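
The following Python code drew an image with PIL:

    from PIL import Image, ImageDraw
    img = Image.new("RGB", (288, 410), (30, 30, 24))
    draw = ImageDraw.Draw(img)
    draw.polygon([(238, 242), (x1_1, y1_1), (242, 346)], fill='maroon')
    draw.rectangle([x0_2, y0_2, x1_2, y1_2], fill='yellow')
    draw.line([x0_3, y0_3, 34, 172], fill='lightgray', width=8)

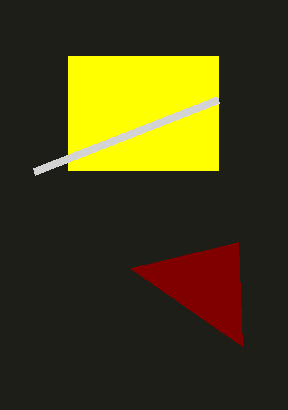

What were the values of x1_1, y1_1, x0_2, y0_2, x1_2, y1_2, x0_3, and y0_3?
x1_1 = 130
y1_1 = 268
x0_2 = 68
y0_2 = 56
x1_2 = 218
y1_2 = 170
x0_3 = 218
y0_3 = 100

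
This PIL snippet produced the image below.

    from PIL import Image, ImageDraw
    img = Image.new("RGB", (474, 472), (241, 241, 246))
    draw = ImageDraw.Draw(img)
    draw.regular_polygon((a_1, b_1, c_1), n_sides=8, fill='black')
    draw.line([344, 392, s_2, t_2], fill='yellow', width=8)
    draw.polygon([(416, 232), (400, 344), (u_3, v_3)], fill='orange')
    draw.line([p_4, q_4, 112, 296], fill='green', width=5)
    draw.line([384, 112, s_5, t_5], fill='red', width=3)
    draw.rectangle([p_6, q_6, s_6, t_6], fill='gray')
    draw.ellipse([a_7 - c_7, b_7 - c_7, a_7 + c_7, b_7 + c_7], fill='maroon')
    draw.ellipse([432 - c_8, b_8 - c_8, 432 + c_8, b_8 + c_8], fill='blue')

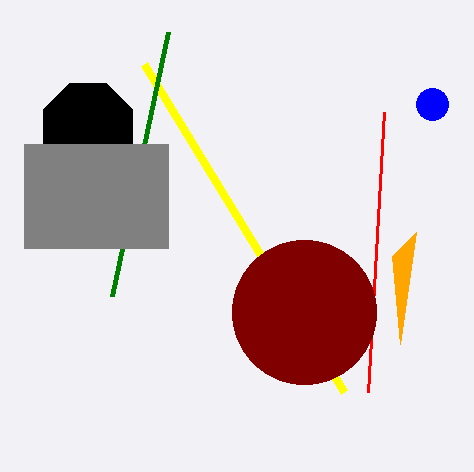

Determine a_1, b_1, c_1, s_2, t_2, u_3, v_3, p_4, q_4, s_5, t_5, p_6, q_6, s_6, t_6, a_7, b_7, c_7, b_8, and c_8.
a_1 = 88; b_1 = 128; c_1 = 48; s_2 = 144; t_2 = 64; u_3 = 392; v_3 = 256; p_4 = 168; q_4 = 32; s_5 = 368; t_5 = 392; p_6 = 24; q_6 = 144; s_6 = 168; t_6 = 248; a_7 = 304; b_7 = 312; c_7 = 72; b_8 = 104; c_8 = 16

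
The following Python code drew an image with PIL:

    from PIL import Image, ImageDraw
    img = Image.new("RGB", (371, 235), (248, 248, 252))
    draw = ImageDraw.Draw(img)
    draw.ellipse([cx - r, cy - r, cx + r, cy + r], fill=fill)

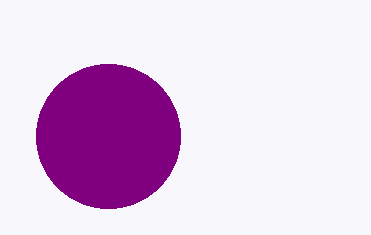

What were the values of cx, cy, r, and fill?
cx = 108, cy = 136, r = 72, fill = 'purple'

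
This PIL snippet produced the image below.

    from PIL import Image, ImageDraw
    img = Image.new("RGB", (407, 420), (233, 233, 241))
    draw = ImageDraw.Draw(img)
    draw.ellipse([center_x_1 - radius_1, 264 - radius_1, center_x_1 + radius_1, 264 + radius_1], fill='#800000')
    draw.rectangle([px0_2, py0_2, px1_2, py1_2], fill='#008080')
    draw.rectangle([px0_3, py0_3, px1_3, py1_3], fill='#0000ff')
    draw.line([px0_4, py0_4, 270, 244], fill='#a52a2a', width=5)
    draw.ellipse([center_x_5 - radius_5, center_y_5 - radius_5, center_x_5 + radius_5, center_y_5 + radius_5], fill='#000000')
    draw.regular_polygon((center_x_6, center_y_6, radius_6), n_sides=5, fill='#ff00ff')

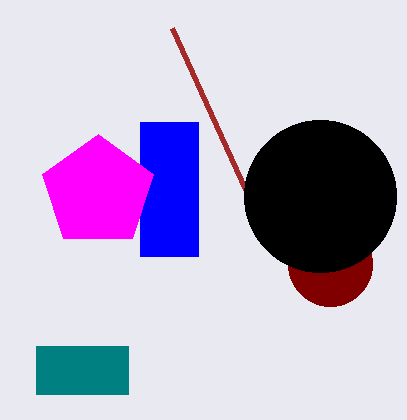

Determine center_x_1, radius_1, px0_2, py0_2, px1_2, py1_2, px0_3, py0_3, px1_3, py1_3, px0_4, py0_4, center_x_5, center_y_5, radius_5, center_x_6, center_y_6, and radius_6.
center_x_1 = 330, radius_1 = 42, px0_2 = 36, py0_2 = 346, px1_2 = 128, py1_2 = 394, px0_3 = 140, py0_3 = 122, px1_3 = 198, py1_3 = 256, px0_4 = 172, py0_4 = 28, center_x_5 = 320, center_y_5 = 196, radius_5 = 76, center_x_6 = 98, center_y_6 = 192, radius_6 = 58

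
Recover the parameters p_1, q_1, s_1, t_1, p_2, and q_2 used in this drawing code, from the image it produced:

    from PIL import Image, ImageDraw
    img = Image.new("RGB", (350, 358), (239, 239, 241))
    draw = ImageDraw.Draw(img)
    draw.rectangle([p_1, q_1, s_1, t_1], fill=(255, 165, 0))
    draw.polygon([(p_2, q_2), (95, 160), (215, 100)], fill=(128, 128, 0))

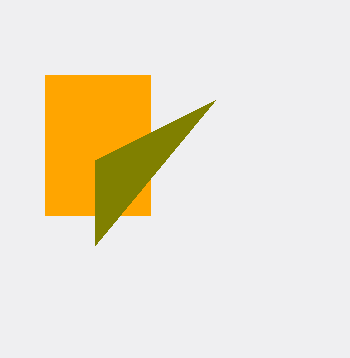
p_1 = 45
q_1 = 75
s_1 = 150
t_1 = 215
p_2 = 95
q_2 = 245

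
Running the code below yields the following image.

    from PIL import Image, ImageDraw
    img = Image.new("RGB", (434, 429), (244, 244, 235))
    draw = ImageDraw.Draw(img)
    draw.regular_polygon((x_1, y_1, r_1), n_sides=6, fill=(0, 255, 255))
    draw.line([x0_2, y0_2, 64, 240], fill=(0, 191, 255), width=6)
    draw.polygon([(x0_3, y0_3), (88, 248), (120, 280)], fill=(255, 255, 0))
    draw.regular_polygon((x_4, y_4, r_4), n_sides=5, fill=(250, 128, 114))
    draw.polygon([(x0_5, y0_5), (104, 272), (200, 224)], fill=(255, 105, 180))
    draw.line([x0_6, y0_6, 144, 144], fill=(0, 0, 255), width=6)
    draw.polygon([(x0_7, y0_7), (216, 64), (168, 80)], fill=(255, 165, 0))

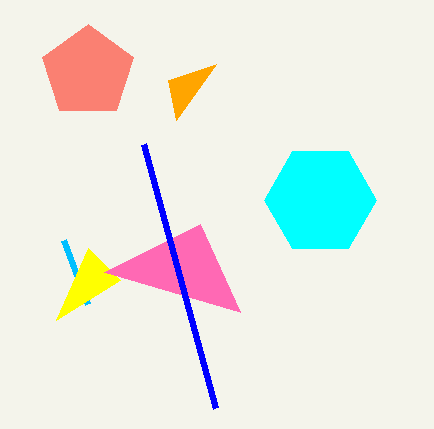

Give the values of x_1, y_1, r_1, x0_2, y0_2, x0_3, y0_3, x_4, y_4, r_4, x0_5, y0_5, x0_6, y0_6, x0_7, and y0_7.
x_1 = 320, y_1 = 200, r_1 = 56, x0_2 = 88, y0_2 = 304, x0_3 = 56, y0_3 = 320, x_4 = 88, y_4 = 72, r_4 = 48, x0_5 = 240, y0_5 = 312, x0_6 = 216, y0_6 = 408, x0_7 = 176, y0_7 = 120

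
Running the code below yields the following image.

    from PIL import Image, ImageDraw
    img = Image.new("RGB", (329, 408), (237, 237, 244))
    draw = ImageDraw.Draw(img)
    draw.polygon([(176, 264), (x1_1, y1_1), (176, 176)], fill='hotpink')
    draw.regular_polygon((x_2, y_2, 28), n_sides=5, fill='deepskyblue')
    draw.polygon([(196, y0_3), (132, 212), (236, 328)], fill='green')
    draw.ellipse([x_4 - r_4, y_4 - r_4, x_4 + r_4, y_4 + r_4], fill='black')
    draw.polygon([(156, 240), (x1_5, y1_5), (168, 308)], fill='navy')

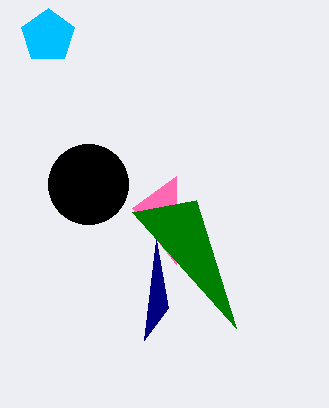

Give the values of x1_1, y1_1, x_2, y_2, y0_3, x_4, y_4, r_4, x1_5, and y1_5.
x1_1 = 132
y1_1 = 208
x_2 = 48
y_2 = 36
y0_3 = 200
x_4 = 88
y_4 = 184
r_4 = 40
x1_5 = 144
y1_5 = 340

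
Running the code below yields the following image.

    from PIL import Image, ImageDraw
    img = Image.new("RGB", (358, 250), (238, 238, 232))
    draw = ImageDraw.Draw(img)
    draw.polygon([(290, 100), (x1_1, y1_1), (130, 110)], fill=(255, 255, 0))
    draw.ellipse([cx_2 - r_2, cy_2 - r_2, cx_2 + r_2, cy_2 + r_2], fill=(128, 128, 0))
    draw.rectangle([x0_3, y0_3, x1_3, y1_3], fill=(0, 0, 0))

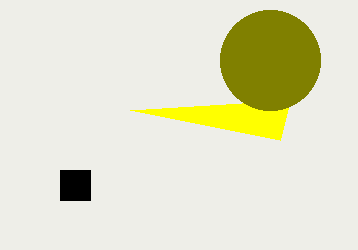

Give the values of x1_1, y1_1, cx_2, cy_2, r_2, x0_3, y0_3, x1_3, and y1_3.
x1_1 = 280; y1_1 = 140; cx_2 = 270; cy_2 = 60; r_2 = 50; x0_3 = 60; y0_3 = 170; x1_3 = 90; y1_3 = 200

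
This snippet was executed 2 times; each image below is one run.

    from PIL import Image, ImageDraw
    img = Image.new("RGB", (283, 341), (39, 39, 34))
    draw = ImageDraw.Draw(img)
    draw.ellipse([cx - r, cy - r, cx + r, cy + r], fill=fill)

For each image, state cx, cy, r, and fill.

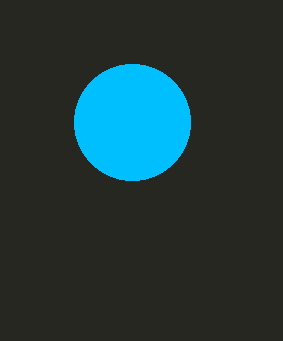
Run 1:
cx = 132; cy = 122; r = 58; fill = 'deepskyblue'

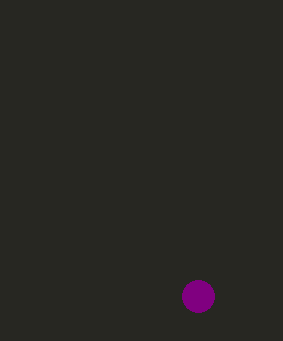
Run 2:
cx = 198, cy = 296, r = 16, fill = 'purple'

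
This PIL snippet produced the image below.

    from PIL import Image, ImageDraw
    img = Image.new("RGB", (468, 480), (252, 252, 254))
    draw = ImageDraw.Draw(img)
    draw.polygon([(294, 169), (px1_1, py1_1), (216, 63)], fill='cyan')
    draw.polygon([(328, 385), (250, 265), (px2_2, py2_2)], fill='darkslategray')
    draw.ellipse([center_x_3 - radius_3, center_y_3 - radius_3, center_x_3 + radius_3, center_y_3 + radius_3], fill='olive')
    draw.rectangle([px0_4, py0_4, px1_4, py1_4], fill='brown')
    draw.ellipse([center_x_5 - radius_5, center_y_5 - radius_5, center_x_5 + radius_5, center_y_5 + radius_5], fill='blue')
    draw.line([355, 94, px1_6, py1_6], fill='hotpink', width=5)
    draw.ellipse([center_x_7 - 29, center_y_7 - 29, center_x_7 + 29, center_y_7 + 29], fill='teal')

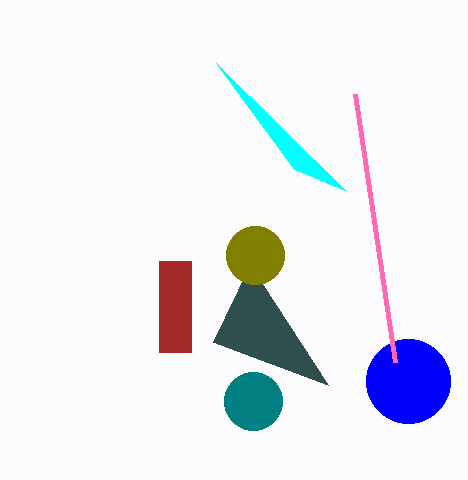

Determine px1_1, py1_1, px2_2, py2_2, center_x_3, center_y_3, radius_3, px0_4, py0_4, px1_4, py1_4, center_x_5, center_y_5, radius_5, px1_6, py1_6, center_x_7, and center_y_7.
px1_1 = 346
py1_1 = 191
px2_2 = 213
py2_2 = 342
center_x_3 = 255
center_y_3 = 255
radius_3 = 29
px0_4 = 159
py0_4 = 261
px1_4 = 191
py1_4 = 352
center_x_5 = 408
center_y_5 = 381
radius_5 = 42
px1_6 = 395
py1_6 = 362
center_x_7 = 253
center_y_7 = 401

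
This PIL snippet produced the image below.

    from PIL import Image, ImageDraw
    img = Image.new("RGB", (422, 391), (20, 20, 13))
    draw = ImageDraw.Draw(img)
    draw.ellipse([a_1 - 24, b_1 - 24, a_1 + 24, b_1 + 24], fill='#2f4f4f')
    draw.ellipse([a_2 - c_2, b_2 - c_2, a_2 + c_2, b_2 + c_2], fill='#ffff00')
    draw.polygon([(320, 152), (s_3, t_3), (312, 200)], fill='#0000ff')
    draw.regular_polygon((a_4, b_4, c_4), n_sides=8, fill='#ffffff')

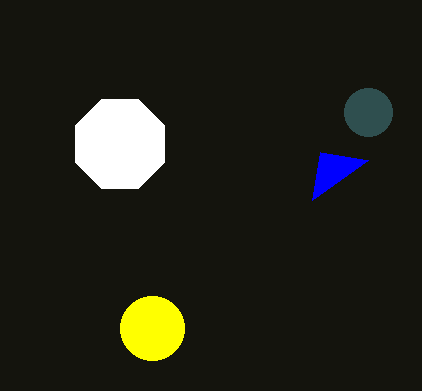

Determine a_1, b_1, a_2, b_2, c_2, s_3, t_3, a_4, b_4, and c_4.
a_1 = 368; b_1 = 112; a_2 = 152; b_2 = 328; c_2 = 32; s_3 = 368; t_3 = 160; a_4 = 120; b_4 = 144; c_4 = 48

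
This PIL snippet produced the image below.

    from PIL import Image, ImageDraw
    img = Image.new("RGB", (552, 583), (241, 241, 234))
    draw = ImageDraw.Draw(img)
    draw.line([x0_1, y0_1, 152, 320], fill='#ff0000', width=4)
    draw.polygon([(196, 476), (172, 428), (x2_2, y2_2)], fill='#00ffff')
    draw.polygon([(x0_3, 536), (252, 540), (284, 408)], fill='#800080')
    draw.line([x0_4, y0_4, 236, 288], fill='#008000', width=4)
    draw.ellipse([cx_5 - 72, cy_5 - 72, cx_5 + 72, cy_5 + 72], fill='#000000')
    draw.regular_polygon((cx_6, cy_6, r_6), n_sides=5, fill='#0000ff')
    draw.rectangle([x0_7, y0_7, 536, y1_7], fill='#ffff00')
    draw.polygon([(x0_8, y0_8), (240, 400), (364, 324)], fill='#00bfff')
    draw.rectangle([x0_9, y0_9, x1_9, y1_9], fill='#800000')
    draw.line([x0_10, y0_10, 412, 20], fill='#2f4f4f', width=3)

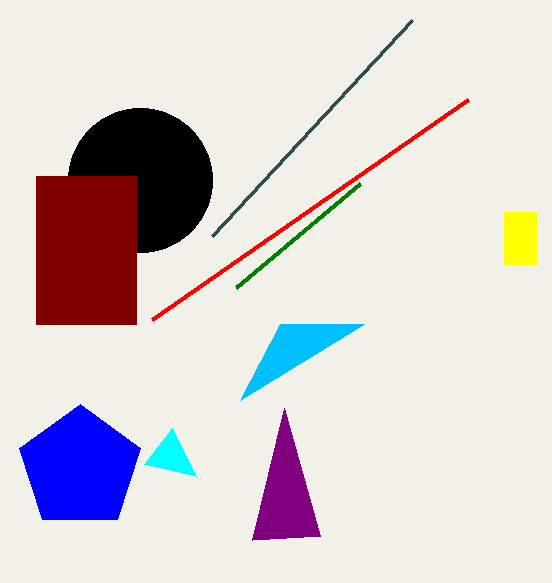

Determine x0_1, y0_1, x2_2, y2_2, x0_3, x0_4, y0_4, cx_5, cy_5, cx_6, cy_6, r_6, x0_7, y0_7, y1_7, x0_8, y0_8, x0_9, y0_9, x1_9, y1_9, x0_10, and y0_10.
x0_1 = 468
y0_1 = 100
x2_2 = 144
y2_2 = 464
x0_3 = 320
x0_4 = 360
y0_4 = 184
cx_5 = 140
cy_5 = 180
cx_6 = 80
cy_6 = 468
r_6 = 64
x0_7 = 504
y0_7 = 212
y1_7 = 264
x0_8 = 280
y0_8 = 324
x0_9 = 36
y0_9 = 176
x1_9 = 136
y1_9 = 324
x0_10 = 212
y0_10 = 236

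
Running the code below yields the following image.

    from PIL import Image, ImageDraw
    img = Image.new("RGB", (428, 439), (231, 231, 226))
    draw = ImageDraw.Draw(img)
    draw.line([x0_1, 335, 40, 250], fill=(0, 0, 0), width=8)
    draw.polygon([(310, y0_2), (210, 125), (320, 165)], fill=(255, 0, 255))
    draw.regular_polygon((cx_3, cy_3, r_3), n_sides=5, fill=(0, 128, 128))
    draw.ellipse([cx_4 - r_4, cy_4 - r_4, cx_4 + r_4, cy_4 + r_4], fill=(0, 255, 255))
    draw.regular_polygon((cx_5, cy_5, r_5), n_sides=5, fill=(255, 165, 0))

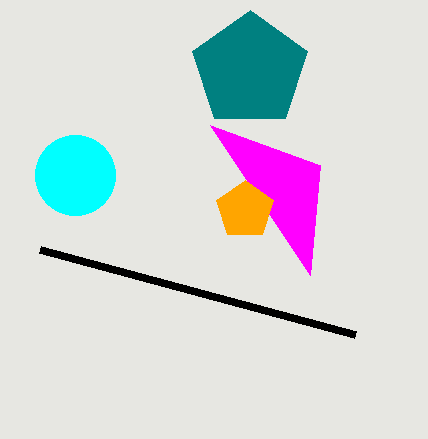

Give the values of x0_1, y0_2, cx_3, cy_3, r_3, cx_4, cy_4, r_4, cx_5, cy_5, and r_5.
x0_1 = 355, y0_2 = 275, cx_3 = 250, cy_3 = 70, r_3 = 60, cx_4 = 75, cy_4 = 175, r_4 = 40, cx_5 = 245, cy_5 = 210, r_5 = 30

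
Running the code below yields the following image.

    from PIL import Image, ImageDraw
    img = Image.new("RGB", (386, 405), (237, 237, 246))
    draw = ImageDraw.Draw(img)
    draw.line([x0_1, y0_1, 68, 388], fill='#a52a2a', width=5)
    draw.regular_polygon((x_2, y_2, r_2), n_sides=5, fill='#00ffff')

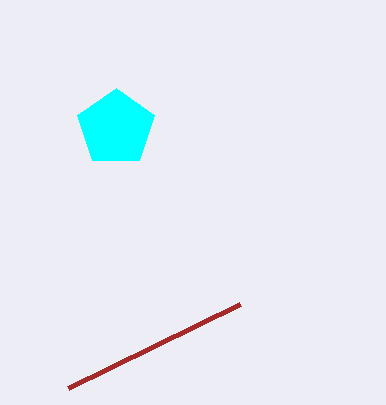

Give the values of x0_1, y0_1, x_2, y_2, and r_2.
x0_1 = 240; y0_1 = 304; x_2 = 116; y_2 = 128; r_2 = 40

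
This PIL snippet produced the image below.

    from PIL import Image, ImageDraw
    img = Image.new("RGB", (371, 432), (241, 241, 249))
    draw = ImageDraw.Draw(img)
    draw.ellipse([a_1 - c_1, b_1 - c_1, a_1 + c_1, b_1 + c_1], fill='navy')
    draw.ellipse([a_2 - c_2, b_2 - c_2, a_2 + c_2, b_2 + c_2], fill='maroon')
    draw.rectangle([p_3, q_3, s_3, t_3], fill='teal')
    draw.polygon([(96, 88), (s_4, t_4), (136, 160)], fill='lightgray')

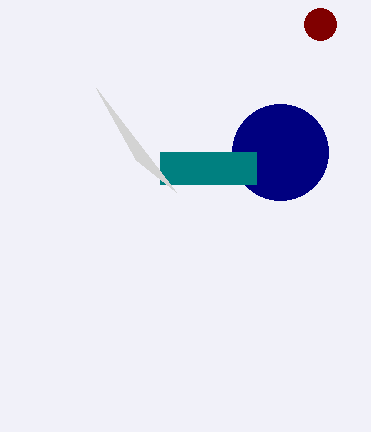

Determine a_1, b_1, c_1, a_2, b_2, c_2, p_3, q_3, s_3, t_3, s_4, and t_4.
a_1 = 280
b_1 = 152
c_1 = 48
a_2 = 320
b_2 = 24
c_2 = 16
p_3 = 160
q_3 = 152
s_3 = 256
t_3 = 184
s_4 = 176
t_4 = 192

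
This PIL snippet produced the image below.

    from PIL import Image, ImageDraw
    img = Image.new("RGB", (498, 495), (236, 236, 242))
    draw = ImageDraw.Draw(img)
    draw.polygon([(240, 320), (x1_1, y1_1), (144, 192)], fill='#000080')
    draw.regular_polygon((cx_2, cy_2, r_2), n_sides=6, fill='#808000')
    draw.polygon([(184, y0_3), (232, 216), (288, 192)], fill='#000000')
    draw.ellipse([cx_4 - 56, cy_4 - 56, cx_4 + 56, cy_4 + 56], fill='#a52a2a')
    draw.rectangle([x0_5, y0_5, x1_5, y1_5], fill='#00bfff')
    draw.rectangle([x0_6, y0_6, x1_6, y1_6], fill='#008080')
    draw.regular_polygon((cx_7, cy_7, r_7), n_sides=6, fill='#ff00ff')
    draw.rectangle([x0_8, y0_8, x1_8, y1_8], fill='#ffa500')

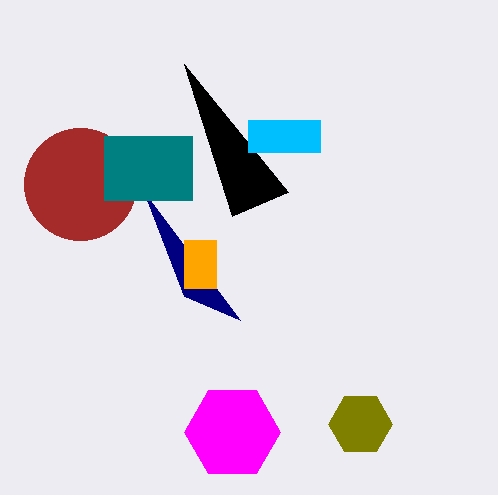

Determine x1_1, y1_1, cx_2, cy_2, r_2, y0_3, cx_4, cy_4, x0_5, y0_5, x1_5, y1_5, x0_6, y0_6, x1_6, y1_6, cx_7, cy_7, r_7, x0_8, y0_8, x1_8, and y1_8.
x1_1 = 184
y1_1 = 296
cx_2 = 360
cy_2 = 424
r_2 = 32
y0_3 = 64
cx_4 = 80
cy_4 = 184
x0_5 = 248
y0_5 = 120
x1_5 = 320
y1_5 = 152
x0_6 = 104
y0_6 = 136
x1_6 = 192
y1_6 = 200
cx_7 = 232
cy_7 = 432
r_7 = 48
x0_8 = 184
y0_8 = 240
x1_8 = 216
y1_8 = 288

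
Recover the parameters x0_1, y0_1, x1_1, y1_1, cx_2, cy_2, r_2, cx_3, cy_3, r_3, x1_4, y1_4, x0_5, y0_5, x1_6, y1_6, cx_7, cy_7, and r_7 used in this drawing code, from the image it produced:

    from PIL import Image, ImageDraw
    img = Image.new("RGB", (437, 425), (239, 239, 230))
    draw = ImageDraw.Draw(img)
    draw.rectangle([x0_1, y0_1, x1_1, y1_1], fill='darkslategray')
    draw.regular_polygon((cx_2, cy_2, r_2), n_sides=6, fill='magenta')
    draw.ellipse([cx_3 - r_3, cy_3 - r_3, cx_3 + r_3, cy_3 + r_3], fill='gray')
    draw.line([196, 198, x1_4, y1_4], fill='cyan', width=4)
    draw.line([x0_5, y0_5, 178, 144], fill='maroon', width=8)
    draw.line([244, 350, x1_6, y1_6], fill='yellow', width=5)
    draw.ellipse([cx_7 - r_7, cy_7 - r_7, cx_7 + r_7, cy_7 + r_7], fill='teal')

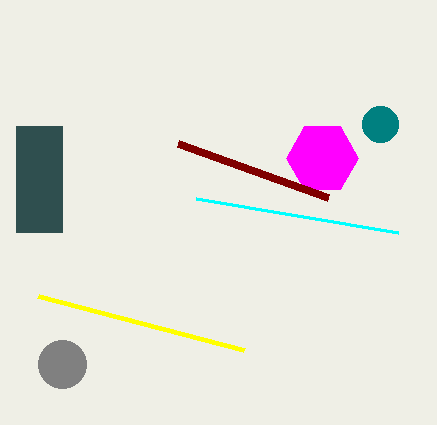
x0_1 = 16
y0_1 = 126
x1_1 = 62
y1_1 = 232
cx_2 = 322
cy_2 = 158
r_2 = 36
cx_3 = 62
cy_3 = 364
r_3 = 24
x1_4 = 398
y1_4 = 232
x0_5 = 328
y0_5 = 198
x1_6 = 38
y1_6 = 296
cx_7 = 380
cy_7 = 124
r_7 = 18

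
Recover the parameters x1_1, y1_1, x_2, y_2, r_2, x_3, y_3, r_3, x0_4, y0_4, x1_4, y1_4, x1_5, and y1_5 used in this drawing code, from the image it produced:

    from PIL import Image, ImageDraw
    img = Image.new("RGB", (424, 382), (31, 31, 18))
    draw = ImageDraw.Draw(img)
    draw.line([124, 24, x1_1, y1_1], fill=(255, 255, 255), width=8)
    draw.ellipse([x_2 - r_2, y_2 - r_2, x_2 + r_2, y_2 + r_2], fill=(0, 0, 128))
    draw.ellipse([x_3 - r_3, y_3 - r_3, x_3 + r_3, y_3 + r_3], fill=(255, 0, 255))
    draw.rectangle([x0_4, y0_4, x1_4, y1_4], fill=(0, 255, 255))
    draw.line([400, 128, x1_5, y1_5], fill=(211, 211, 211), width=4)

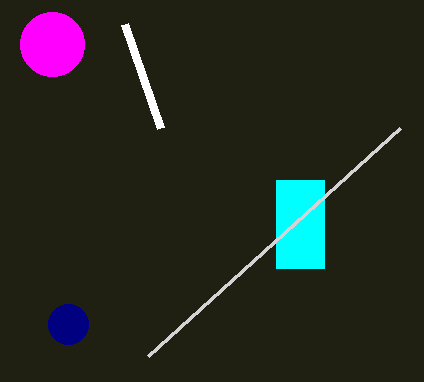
x1_1 = 160
y1_1 = 128
x_2 = 68
y_2 = 324
r_2 = 20
x_3 = 52
y_3 = 44
r_3 = 32
x0_4 = 276
y0_4 = 180
x1_4 = 324
y1_4 = 268
x1_5 = 148
y1_5 = 356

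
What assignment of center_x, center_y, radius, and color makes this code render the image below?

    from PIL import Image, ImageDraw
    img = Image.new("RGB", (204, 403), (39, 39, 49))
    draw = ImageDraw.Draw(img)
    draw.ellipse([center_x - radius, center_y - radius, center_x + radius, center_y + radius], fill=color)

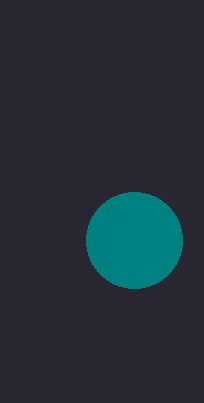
center_x = 134, center_y = 240, radius = 48, color = 'teal'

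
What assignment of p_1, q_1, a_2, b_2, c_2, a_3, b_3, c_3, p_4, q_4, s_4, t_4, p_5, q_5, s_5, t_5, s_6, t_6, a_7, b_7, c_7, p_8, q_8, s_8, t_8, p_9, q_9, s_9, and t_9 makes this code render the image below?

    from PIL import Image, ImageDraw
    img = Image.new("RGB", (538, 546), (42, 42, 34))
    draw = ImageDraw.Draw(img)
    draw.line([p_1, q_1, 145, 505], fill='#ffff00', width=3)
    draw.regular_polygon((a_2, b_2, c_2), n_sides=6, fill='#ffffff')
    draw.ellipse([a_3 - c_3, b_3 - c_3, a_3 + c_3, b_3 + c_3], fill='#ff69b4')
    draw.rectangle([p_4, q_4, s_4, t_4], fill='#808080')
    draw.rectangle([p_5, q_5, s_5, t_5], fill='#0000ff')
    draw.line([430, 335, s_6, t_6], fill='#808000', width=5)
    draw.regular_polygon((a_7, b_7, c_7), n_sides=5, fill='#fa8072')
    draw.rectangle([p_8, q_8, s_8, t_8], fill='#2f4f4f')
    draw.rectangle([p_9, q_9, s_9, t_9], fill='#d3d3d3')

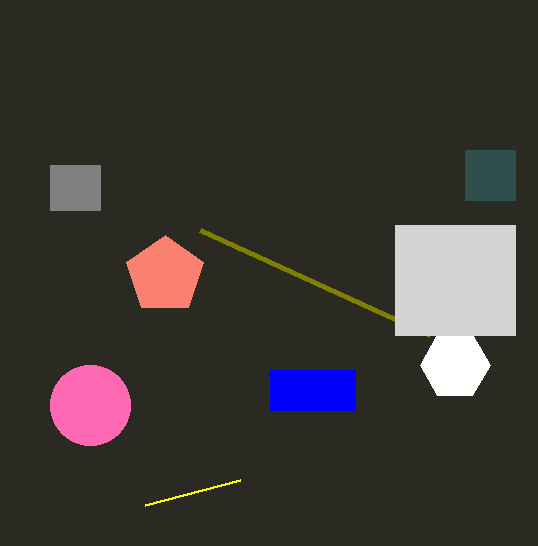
p_1 = 240
q_1 = 480
a_2 = 455
b_2 = 365
c_2 = 35
a_3 = 90
b_3 = 405
c_3 = 40
p_4 = 50
q_4 = 165
s_4 = 100
t_4 = 210
p_5 = 270
q_5 = 370
s_5 = 355
t_5 = 410
s_6 = 200
t_6 = 230
a_7 = 165
b_7 = 275
c_7 = 40
p_8 = 465
q_8 = 150
s_8 = 515
t_8 = 200
p_9 = 395
q_9 = 225
s_9 = 515
t_9 = 335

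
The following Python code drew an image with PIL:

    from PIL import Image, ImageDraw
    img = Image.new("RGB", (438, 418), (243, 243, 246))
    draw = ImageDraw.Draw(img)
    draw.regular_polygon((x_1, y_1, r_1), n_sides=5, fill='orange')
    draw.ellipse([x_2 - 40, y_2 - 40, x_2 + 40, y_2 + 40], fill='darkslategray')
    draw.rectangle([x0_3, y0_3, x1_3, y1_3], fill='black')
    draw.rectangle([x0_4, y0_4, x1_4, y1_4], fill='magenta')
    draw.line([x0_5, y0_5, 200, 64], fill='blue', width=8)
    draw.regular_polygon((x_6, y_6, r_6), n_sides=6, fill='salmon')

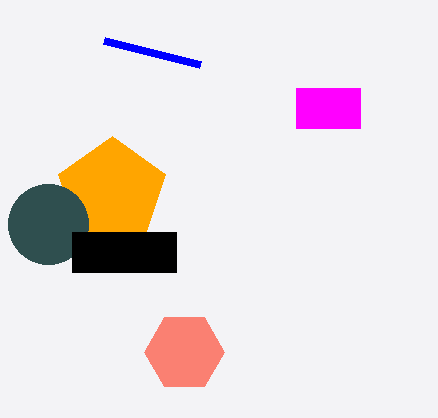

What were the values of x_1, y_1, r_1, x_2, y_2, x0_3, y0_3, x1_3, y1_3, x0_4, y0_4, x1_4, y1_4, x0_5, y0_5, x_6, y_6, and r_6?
x_1 = 112
y_1 = 192
r_1 = 56
x_2 = 48
y_2 = 224
x0_3 = 72
y0_3 = 232
x1_3 = 176
y1_3 = 272
x0_4 = 296
y0_4 = 88
x1_4 = 360
y1_4 = 128
x0_5 = 104
y0_5 = 40
x_6 = 184
y_6 = 352
r_6 = 40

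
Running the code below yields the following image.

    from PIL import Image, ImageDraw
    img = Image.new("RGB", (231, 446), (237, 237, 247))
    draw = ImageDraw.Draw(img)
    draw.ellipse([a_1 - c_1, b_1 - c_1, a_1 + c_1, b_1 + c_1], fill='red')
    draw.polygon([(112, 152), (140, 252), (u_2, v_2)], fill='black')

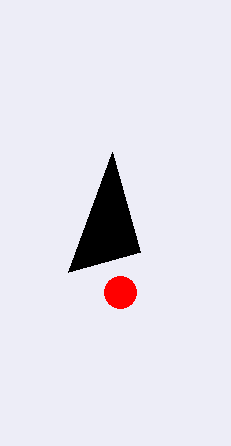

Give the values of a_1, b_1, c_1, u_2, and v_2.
a_1 = 120, b_1 = 292, c_1 = 16, u_2 = 68, v_2 = 272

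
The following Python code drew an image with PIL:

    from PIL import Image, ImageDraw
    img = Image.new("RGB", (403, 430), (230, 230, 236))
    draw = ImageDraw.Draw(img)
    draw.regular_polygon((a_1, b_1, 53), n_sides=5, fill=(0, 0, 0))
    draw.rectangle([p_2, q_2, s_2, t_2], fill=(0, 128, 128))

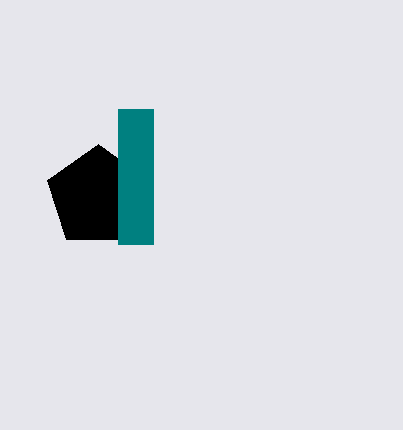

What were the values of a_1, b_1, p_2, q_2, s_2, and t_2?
a_1 = 98
b_1 = 197
p_2 = 118
q_2 = 109
s_2 = 153
t_2 = 244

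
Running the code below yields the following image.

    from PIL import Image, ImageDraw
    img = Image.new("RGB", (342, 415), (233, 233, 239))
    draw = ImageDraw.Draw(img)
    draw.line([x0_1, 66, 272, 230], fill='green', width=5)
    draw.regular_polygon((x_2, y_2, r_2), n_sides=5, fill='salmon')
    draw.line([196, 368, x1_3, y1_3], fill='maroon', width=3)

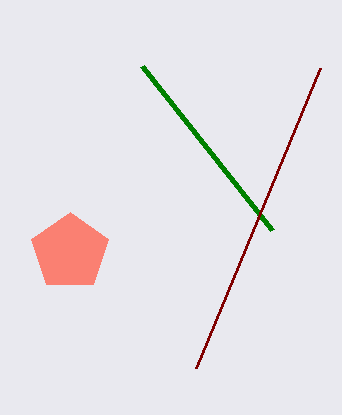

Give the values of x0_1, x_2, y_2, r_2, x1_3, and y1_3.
x0_1 = 142
x_2 = 70
y_2 = 252
r_2 = 40
x1_3 = 320
y1_3 = 68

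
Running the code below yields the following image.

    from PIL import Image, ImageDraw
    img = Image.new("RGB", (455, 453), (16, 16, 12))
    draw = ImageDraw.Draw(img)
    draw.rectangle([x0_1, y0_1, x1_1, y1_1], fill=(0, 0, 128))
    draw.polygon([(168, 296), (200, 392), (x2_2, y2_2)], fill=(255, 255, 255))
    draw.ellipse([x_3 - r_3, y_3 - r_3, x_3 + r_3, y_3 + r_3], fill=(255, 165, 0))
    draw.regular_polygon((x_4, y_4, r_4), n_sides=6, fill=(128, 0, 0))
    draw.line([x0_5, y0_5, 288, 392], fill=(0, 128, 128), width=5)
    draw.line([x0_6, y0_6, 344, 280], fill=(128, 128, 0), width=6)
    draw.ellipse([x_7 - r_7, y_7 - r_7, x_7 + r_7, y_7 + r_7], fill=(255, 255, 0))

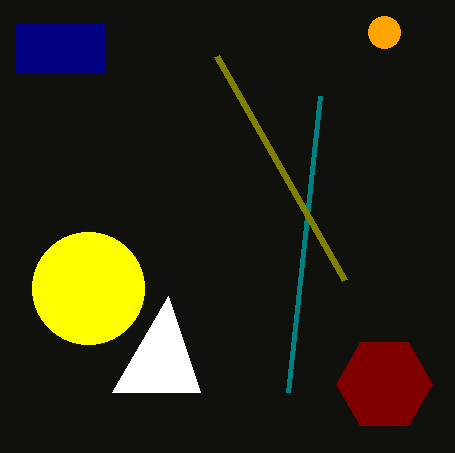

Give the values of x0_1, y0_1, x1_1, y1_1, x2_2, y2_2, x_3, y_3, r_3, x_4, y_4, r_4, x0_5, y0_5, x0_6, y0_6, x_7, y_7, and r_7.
x0_1 = 16; y0_1 = 24; x1_1 = 104; y1_1 = 72; x2_2 = 112; y2_2 = 392; x_3 = 384; y_3 = 32; r_3 = 16; x_4 = 384; y_4 = 384; r_4 = 48; x0_5 = 320; y0_5 = 96; x0_6 = 216; y0_6 = 56; x_7 = 88; y_7 = 288; r_7 = 56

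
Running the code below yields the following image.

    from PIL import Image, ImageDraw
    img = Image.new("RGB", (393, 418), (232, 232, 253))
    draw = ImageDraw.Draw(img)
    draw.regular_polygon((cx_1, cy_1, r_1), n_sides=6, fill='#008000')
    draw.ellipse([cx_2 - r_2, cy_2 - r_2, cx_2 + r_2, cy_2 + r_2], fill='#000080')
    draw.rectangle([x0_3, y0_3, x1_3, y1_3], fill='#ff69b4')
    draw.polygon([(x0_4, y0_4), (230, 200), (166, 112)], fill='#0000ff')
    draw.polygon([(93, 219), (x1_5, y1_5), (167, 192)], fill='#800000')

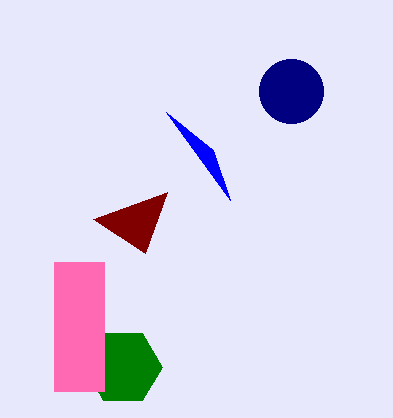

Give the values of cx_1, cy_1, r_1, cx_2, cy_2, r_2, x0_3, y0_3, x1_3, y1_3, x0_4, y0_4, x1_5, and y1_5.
cx_1 = 123; cy_1 = 367; r_1 = 39; cx_2 = 291; cy_2 = 91; r_2 = 32; x0_3 = 54; y0_3 = 262; x1_3 = 104; y1_3 = 391; x0_4 = 213; y0_4 = 150; x1_5 = 145; y1_5 = 253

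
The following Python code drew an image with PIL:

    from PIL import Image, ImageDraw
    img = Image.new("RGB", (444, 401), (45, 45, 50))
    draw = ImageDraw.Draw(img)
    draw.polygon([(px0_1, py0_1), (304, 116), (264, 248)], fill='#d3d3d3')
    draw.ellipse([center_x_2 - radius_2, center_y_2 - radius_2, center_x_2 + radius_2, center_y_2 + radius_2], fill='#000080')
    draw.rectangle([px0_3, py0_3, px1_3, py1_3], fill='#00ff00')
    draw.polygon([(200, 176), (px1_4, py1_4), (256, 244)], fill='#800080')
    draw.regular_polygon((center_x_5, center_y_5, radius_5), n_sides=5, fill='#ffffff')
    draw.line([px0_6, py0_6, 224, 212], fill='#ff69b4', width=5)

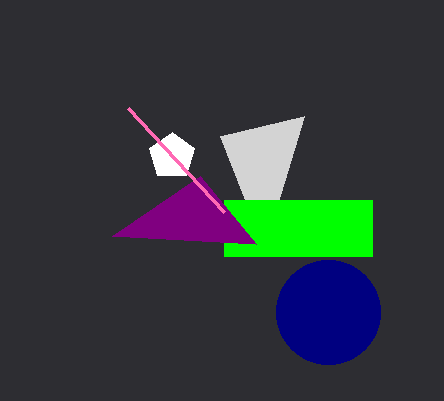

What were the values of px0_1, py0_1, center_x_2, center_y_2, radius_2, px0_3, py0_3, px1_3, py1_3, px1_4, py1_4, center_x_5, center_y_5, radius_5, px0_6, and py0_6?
px0_1 = 220
py0_1 = 136
center_x_2 = 328
center_y_2 = 312
radius_2 = 52
px0_3 = 224
py0_3 = 200
px1_3 = 372
py1_3 = 256
px1_4 = 112
py1_4 = 236
center_x_5 = 172
center_y_5 = 156
radius_5 = 24
px0_6 = 128
py0_6 = 108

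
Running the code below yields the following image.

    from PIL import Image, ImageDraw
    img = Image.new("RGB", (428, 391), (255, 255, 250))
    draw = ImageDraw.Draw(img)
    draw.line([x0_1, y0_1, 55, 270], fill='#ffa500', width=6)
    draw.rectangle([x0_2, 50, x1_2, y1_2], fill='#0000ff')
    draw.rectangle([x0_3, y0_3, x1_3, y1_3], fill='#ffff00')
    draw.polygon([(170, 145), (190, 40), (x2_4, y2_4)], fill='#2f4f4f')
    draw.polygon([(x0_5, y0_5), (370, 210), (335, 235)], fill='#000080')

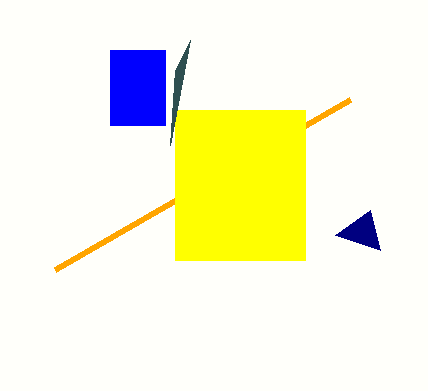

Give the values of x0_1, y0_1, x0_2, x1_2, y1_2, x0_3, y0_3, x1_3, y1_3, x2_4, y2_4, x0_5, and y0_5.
x0_1 = 350; y0_1 = 100; x0_2 = 110; x1_2 = 165; y1_2 = 125; x0_3 = 175; y0_3 = 110; x1_3 = 305; y1_3 = 260; x2_4 = 175; y2_4 = 70; x0_5 = 380; y0_5 = 250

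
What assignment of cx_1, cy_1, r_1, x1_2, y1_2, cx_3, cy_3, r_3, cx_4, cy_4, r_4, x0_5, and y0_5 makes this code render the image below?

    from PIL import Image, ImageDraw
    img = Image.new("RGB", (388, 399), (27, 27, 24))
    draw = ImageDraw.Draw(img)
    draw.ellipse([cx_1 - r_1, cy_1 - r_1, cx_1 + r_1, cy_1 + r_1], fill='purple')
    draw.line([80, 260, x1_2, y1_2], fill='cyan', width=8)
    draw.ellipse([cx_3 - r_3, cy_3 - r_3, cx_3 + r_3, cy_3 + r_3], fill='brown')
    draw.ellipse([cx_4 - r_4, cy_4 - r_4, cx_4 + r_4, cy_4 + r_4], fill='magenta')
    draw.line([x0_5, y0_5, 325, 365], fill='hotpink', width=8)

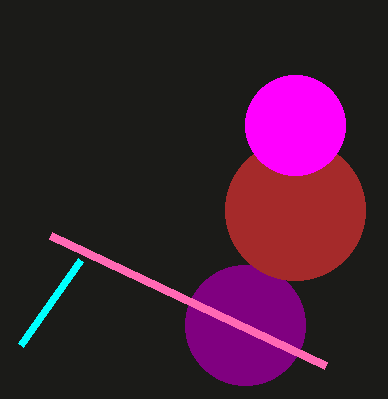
cx_1 = 245, cy_1 = 325, r_1 = 60, x1_2 = 20, y1_2 = 345, cx_3 = 295, cy_3 = 210, r_3 = 70, cx_4 = 295, cy_4 = 125, r_4 = 50, x0_5 = 50, y0_5 = 235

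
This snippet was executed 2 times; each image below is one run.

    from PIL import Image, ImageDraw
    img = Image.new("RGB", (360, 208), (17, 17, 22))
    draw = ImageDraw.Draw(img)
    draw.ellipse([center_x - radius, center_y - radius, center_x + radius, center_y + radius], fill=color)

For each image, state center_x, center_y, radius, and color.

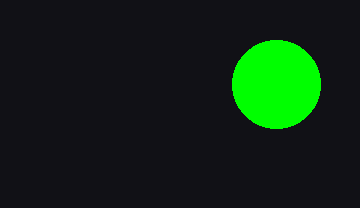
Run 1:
center_x = 276; center_y = 84; radius = 44; color = 'lime'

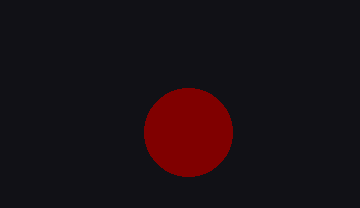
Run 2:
center_x = 188, center_y = 132, radius = 44, color = 'maroon'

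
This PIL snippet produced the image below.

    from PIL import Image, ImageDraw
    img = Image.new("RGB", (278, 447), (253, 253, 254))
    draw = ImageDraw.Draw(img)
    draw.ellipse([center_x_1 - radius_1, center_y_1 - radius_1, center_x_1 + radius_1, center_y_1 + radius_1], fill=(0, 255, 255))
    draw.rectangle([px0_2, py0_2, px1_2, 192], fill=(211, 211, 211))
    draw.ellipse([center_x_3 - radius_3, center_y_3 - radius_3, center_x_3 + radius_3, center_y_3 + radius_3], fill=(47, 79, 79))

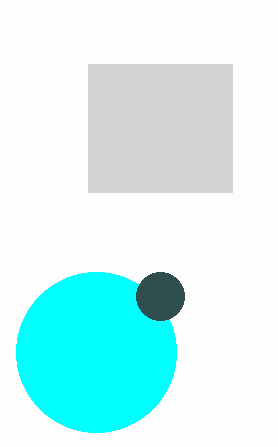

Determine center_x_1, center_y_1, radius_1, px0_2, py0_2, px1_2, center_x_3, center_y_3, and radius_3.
center_x_1 = 96; center_y_1 = 352; radius_1 = 80; px0_2 = 88; py0_2 = 64; px1_2 = 232; center_x_3 = 160; center_y_3 = 296; radius_3 = 24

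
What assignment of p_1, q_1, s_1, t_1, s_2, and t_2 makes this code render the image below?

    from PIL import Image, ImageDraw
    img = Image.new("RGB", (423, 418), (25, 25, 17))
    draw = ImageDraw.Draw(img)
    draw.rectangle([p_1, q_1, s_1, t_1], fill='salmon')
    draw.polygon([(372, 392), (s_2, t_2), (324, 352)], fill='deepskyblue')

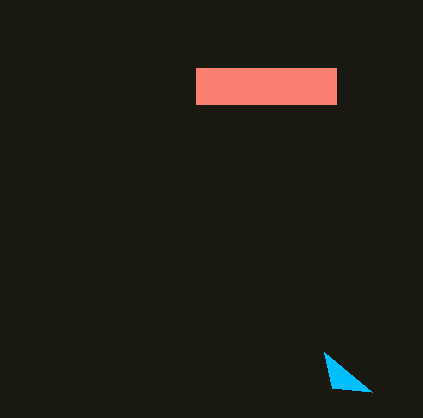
p_1 = 196; q_1 = 68; s_1 = 336; t_1 = 104; s_2 = 332; t_2 = 388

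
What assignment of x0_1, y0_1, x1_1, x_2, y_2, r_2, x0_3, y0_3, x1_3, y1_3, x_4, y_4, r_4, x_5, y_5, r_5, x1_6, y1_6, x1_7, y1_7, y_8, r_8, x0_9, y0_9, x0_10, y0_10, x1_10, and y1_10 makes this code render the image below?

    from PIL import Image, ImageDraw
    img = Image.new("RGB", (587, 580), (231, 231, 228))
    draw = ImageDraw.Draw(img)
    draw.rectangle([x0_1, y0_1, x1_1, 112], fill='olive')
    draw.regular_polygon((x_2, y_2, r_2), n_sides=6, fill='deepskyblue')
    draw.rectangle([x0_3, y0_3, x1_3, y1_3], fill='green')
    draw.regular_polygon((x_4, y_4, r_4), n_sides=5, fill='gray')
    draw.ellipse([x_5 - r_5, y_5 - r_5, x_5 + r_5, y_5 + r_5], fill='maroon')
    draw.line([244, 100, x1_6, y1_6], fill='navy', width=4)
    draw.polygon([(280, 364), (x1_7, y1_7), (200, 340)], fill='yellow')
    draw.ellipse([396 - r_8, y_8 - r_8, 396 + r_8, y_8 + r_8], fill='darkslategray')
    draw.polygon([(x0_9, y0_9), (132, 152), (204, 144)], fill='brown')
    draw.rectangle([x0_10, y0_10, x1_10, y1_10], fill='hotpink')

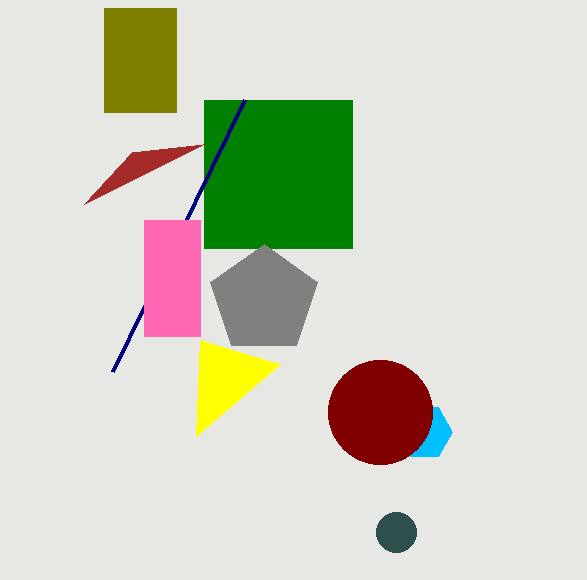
x0_1 = 104
y0_1 = 8
x1_1 = 176
x_2 = 424
y_2 = 432
r_2 = 28
x0_3 = 204
y0_3 = 100
x1_3 = 352
y1_3 = 248
x_4 = 264
y_4 = 300
r_4 = 56
x_5 = 380
y_5 = 412
r_5 = 52
x1_6 = 112
y1_6 = 372
x1_7 = 196
y1_7 = 436
y_8 = 532
r_8 = 20
x0_9 = 84
y0_9 = 204
x0_10 = 144
y0_10 = 220
x1_10 = 200
y1_10 = 336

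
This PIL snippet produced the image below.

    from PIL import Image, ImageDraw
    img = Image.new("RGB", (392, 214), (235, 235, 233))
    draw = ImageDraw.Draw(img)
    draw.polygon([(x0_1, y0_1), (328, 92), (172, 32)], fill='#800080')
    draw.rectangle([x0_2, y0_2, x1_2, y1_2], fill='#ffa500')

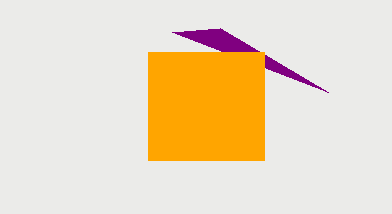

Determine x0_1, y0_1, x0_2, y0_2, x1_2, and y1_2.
x0_1 = 220
y0_1 = 28
x0_2 = 148
y0_2 = 52
x1_2 = 264
y1_2 = 160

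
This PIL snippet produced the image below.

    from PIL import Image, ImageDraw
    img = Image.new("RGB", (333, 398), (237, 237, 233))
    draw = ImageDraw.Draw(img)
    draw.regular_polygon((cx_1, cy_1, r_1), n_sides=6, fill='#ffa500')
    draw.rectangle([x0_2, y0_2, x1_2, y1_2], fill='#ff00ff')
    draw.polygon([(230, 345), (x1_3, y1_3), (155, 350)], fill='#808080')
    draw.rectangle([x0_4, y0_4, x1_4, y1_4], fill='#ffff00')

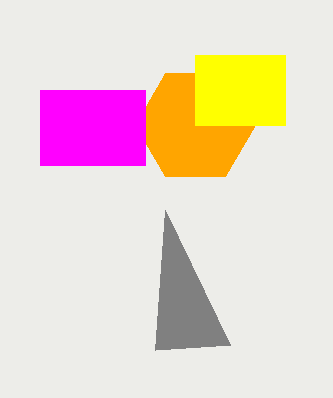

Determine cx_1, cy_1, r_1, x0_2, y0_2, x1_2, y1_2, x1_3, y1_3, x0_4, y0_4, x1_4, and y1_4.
cx_1 = 195
cy_1 = 125
r_1 = 60
x0_2 = 40
y0_2 = 90
x1_2 = 145
y1_2 = 165
x1_3 = 165
y1_3 = 210
x0_4 = 195
y0_4 = 55
x1_4 = 285
y1_4 = 125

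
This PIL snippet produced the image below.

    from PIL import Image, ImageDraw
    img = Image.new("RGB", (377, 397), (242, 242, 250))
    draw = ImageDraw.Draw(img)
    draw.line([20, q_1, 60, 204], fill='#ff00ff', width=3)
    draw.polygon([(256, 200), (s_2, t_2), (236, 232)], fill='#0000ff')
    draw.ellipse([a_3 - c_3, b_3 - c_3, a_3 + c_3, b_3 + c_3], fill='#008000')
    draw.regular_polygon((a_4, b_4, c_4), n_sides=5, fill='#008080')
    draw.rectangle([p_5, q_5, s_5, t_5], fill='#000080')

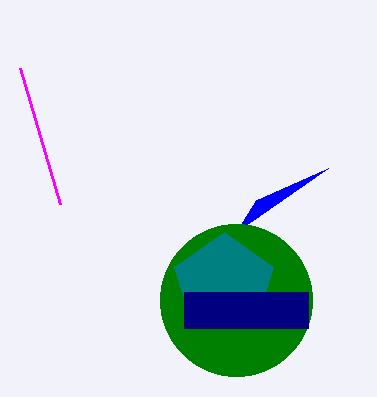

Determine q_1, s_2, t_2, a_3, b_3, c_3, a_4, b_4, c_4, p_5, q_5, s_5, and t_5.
q_1 = 68; s_2 = 328; t_2 = 168; a_3 = 236; b_3 = 300; c_3 = 76; a_4 = 224; b_4 = 284; c_4 = 52; p_5 = 184; q_5 = 292; s_5 = 308; t_5 = 328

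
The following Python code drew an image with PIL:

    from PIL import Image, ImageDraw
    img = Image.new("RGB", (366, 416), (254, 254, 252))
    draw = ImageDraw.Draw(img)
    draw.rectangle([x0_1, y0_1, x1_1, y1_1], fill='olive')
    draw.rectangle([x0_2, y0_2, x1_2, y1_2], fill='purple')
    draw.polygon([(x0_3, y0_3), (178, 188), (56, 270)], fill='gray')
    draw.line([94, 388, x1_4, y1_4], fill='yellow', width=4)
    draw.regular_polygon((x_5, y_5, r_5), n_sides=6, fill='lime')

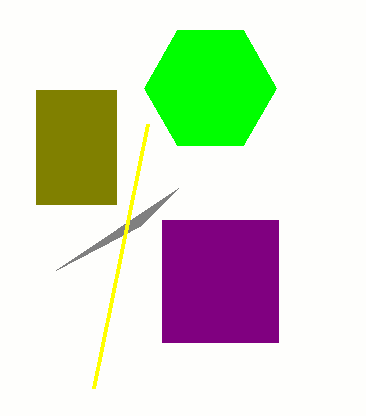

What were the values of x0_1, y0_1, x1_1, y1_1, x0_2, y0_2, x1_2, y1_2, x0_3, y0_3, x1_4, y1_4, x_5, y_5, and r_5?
x0_1 = 36
y0_1 = 90
x1_1 = 116
y1_1 = 204
x0_2 = 162
y0_2 = 220
x1_2 = 278
y1_2 = 342
x0_3 = 140
y0_3 = 226
x1_4 = 148
y1_4 = 124
x_5 = 210
y_5 = 88
r_5 = 66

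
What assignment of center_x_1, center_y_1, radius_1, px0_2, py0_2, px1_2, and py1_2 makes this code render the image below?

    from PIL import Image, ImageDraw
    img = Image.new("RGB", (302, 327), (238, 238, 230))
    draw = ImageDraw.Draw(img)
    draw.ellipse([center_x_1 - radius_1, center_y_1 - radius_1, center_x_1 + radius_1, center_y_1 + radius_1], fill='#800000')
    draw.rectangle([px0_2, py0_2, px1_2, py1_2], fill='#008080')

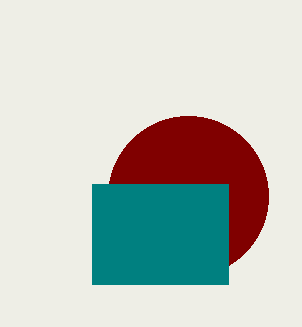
center_x_1 = 188; center_y_1 = 196; radius_1 = 80; px0_2 = 92; py0_2 = 184; px1_2 = 228; py1_2 = 284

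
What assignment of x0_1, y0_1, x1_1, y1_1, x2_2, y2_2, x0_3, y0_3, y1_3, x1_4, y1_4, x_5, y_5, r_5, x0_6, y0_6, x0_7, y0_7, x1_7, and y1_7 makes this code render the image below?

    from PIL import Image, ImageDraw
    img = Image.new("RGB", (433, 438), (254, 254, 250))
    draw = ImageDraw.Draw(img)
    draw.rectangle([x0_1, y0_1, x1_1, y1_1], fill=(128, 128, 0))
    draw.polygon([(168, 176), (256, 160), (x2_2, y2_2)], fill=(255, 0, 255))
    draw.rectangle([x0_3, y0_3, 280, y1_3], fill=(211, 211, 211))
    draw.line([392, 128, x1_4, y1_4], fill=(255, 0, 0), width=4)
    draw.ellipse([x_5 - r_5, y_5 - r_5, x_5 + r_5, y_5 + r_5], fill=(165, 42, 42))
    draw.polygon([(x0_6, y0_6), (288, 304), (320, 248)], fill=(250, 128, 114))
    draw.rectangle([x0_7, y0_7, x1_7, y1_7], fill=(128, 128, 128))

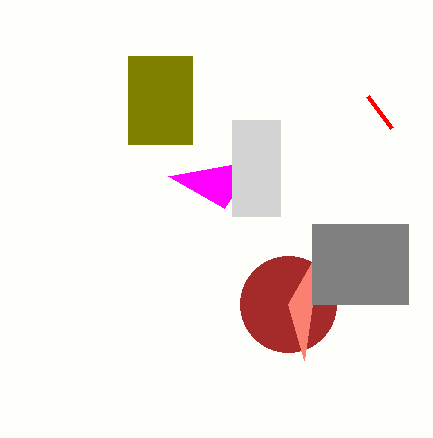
x0_1 = 128; y0_1 = 56; x1_1 = 192; y1_1 = 144; x2_2 = 224; y2_2 = 208; x0_3 = 232; y0_3 = 120; y1_3 = 216; x1_4 = 368; y1_4 = 96; x_5 = 288; y_5 = 304; r_5 = 48; x0_6 = 304; y0_6 = 360; x0_7 = 312; y0_7 = 224; x1_7 = 408; y1_7 = 304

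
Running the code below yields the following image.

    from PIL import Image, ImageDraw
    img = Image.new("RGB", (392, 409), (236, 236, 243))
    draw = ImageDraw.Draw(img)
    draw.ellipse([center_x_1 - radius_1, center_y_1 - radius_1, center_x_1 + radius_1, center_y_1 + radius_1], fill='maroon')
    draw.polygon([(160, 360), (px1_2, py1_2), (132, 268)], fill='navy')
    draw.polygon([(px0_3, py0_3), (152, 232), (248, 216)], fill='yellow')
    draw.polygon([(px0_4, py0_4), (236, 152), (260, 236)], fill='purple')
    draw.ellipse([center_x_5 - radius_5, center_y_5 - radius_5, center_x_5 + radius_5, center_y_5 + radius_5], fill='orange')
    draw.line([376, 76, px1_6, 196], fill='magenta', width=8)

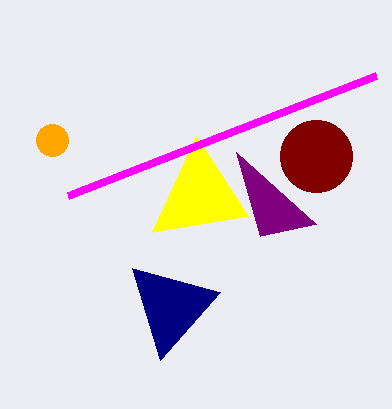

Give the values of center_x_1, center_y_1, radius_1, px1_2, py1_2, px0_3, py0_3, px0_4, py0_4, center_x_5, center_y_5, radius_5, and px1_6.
center_x_1 = 316; center_y_1 = 156; radius_1 = 36; px1_2 = 220; py1_2 = 292; px0_3 = 196; py0_3 = 136; px0_4 = 316; py0_4 = 224; center_x_5 = 52; center_y_5 = 140; radius_5 = 16; px1_6 = 68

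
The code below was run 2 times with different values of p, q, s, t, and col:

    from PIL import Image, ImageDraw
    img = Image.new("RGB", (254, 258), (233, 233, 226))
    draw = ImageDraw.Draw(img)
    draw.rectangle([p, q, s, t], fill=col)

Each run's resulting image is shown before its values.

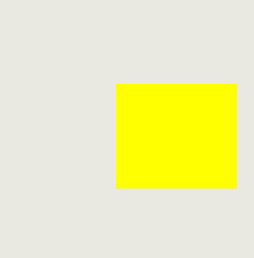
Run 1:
p = 116
q = 84
s = 236
t = 188
col = 'yellow'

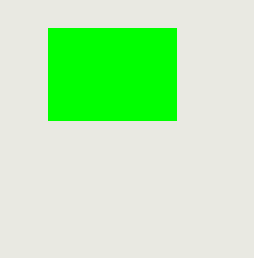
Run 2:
p = 48
q = 28
s = 176
t = 120
col = 'lime'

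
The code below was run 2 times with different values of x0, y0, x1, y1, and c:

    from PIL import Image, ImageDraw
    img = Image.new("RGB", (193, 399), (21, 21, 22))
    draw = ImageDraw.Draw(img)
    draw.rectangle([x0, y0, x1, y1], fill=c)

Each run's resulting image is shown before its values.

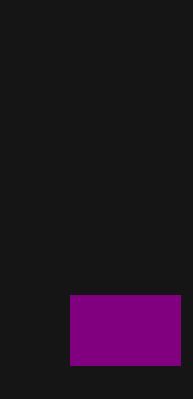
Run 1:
x0 = 70; y0 = 295; x1 = 180; y1 = 365; c = 'purple'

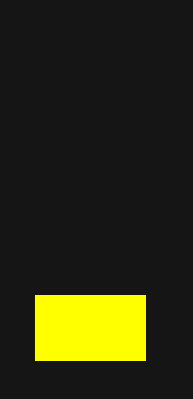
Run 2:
x0 = 35; y0 = 295; x1 = 145; y1 = 360; c = 'yellow'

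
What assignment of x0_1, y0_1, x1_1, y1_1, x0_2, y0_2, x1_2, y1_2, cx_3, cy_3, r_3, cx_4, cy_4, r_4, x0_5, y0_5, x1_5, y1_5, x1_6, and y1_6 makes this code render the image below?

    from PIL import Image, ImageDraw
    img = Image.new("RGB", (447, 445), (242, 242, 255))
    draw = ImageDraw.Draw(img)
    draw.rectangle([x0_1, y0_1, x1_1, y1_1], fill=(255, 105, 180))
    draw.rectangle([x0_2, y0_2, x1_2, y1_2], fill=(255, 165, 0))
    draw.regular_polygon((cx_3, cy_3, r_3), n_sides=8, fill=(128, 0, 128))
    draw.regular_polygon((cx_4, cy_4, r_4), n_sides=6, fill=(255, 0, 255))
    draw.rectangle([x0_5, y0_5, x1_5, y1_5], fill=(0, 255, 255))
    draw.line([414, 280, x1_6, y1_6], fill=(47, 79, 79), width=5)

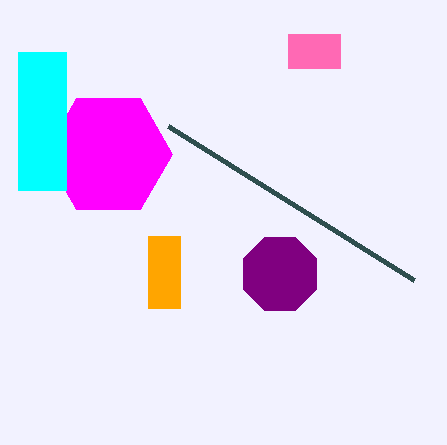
x0_1 = 288
y0_1 = 34
x1_1 = 340
y1_1 = 68
x0_2 = 148
y0_2 = 236
x1_2 = 180
y1_2 = 308
cx_3 = 280
cy_3 = 274
r_3 = 40
cx_4 = 108
cy_4 = 154
r_4 = 64
x0_5 = 18
y0_5 = 52
x1_5 = 66
y1_5 = 190
x1_6 = 168
y1_6 = 126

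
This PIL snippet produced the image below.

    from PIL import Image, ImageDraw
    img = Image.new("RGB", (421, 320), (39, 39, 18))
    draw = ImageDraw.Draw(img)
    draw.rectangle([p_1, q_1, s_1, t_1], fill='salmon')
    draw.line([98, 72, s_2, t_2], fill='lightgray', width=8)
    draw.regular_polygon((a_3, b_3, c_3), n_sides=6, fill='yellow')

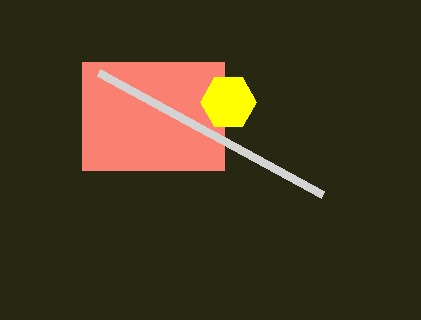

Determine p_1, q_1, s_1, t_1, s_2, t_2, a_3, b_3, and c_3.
p_1 = 82
q_1 = 62
s_1 = 224
t_1 = 170
s_2 = 322
t_2 = 194
a_3 = 228
b_3 = 102
c_3 = 28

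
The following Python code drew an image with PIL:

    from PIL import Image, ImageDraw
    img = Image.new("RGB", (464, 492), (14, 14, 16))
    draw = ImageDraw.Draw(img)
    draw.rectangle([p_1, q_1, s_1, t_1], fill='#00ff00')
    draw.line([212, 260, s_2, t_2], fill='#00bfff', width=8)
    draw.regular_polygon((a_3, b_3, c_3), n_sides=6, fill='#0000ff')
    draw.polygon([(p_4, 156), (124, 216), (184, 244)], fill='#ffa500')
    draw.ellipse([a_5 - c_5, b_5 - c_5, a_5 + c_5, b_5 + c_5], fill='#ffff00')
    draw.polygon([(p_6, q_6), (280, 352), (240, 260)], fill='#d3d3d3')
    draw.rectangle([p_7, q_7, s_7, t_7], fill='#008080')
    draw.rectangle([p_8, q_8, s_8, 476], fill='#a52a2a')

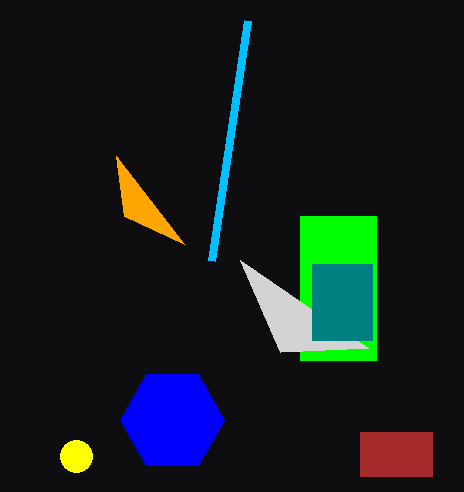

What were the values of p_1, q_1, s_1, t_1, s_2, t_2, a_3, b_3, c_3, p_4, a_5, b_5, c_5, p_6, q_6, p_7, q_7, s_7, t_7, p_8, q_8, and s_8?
p_1 = 300
q_1 = 216
s_1 = 376
t_1 = 360
s_2 = 248
t_2 = 20
a_3 = 172
b_3 = 420
c_3 = 52
p_4 = 116
a_5 = 76
b_5 = 456
c_5 = 16
p_6 = 368
q_6 = 348
p_7 = 312
q_7 = 264
s_7 = 372
t_7 = 340
p_8 = 360
q_8 = 432
s_8 = 432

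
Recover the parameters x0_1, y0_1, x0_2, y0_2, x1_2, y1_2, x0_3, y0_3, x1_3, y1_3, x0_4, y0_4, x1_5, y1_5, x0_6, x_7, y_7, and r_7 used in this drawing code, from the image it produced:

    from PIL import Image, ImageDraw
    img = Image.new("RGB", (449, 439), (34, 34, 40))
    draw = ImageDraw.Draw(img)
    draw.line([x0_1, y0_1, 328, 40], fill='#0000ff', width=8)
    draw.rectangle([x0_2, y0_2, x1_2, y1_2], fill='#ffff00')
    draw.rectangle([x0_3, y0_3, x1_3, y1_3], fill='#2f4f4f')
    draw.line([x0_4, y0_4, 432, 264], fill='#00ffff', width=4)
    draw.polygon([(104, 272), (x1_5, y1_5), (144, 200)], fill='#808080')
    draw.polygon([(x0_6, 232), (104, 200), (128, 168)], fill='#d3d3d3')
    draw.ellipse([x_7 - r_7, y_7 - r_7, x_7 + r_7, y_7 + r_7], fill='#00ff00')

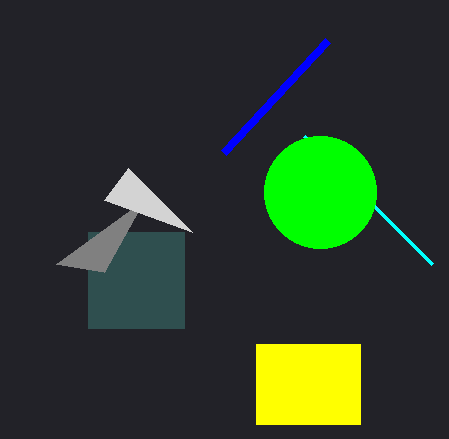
x0_1 = 224, y0_1 = 152, x0_2 = 256, y0_2 = 344, x1_2 = 360, y1_2 = 424, x0_3 = 88, y0_3 = 232, x1_3 = 184, y1_3 = 328, x0_4 = 304, y0_4 = 136, x1_5 = 56, y1_5 = 264, x0_6 = 192, x_7 = 320, y_7 = 192, r_7 = 56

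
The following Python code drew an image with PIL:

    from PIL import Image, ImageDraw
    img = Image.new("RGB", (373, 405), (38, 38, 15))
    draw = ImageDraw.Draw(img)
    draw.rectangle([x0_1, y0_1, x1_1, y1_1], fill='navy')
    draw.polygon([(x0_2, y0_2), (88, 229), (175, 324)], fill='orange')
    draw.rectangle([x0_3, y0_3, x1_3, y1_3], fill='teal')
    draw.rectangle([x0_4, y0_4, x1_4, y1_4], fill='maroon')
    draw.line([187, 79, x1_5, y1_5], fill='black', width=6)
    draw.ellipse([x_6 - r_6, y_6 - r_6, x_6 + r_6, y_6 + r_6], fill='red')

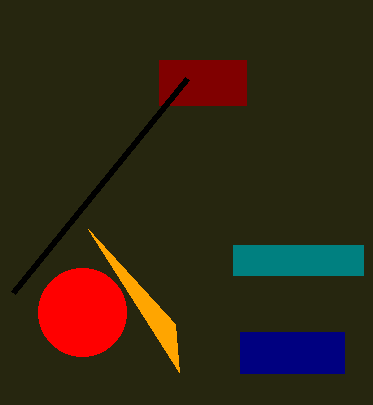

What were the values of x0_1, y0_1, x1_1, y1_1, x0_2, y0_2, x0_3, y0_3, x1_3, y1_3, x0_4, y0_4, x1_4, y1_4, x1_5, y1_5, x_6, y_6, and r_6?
x0_1 = 240
y0_1 = 332
x1_1 = 344
y1_1 = 373
x0_2 = 179
y0_2 = 372
x0_3 = 233
y0_3 = 245
x1_3 = 363
y1_3 = 275
x0_4 = 159
y0_4 = 60
x1_4 = 246
y1_4 = 105
x1_5 = 13
y1_5 = 293
x_6 = 82
y_6 = 312
r_6 = 44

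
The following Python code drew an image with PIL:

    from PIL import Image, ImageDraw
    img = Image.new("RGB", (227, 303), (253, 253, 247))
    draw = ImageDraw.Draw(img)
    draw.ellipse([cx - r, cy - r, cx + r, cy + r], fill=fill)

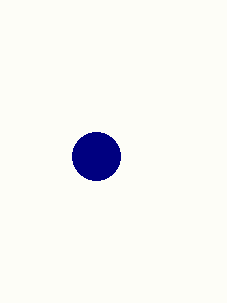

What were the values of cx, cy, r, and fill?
cx = 96; cy = 156; r = 24; fill = 'navy'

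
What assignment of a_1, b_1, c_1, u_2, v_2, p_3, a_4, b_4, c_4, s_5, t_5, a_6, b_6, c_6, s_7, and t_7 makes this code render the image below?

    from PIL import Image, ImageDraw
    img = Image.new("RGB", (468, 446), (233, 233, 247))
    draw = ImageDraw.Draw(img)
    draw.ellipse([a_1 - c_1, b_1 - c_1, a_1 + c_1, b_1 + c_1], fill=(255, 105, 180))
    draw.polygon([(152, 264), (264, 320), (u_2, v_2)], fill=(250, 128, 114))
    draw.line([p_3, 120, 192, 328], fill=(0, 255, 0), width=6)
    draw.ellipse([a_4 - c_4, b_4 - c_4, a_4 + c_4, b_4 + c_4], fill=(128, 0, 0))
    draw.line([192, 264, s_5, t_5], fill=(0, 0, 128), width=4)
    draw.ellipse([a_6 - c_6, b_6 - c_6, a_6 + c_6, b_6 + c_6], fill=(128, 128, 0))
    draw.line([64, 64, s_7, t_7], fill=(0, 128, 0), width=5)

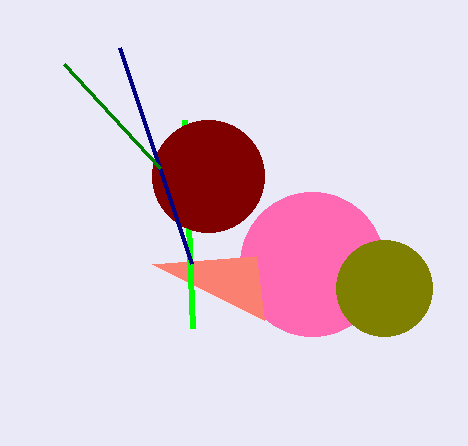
a_1 = 312; b_1 = 264; c_1 = 72; u_2 = 256; v_2 = 256; p_3 = 184; a_4 = 208; b_4 = 176; c_4 = 56; s_5 = 120; t_5 = 48; a_6 = 384; b_6 = 288; c_6 = 48; s_7 = 160; t_7 = 168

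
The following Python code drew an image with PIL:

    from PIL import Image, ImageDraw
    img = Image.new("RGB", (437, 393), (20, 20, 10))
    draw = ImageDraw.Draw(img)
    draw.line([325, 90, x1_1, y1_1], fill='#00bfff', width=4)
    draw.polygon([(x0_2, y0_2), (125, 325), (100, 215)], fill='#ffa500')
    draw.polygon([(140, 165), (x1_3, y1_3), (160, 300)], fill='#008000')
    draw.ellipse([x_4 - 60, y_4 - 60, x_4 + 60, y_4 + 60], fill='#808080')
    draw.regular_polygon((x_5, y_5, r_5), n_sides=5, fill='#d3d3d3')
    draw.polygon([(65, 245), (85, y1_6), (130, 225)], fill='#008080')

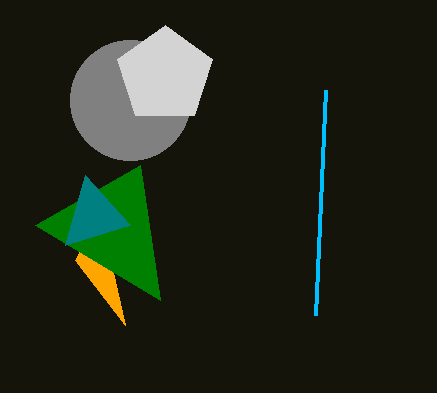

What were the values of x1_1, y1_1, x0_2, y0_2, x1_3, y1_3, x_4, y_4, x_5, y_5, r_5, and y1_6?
x1_1 = 315; y1_1 = 315; x0_2 = 75; y0_2 = 260; x1_3 = 35; y1_3 = 225; x_4 = 130; y_4 = 100; x_5 = 165; y_5 = 75; r_5 = 50; y1_6 = 175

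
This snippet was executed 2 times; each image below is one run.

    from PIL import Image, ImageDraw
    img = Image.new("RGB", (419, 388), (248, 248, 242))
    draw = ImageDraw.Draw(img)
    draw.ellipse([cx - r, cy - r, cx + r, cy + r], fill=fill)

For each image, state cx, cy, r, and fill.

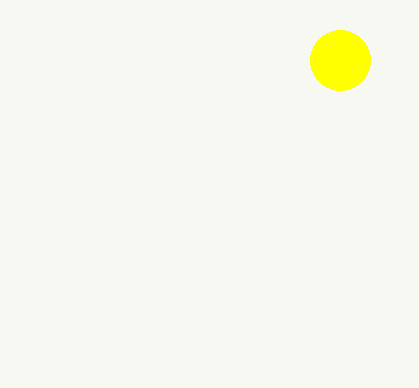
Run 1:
cx = 340
cy = 60
r = 30
fill = 'yellow'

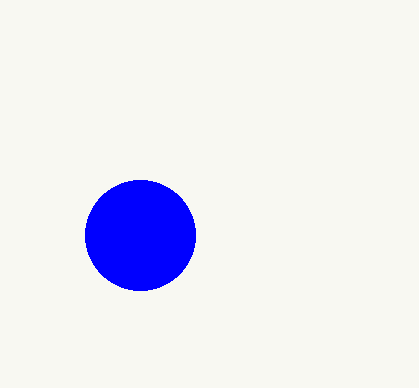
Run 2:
cx = 140
cy = 235
r = 55
fill = 'blue'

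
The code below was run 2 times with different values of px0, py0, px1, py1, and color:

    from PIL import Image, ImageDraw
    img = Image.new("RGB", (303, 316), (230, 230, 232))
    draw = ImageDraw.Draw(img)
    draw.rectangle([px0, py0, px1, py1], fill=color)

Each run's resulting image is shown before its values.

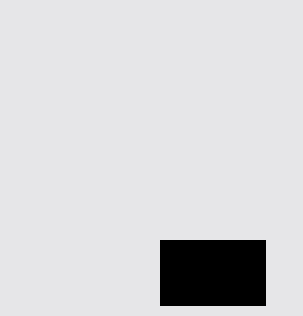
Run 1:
px0 = 160; py0 = 240; px1 = 265; py1 = 305; color = 'black'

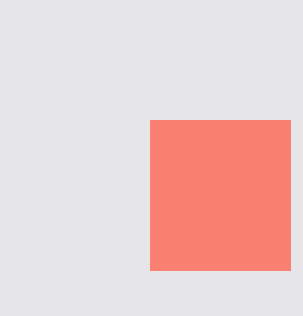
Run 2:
px0 = 150, py0 = 120, px1 = 290, py1 = 270, color = 'salmon'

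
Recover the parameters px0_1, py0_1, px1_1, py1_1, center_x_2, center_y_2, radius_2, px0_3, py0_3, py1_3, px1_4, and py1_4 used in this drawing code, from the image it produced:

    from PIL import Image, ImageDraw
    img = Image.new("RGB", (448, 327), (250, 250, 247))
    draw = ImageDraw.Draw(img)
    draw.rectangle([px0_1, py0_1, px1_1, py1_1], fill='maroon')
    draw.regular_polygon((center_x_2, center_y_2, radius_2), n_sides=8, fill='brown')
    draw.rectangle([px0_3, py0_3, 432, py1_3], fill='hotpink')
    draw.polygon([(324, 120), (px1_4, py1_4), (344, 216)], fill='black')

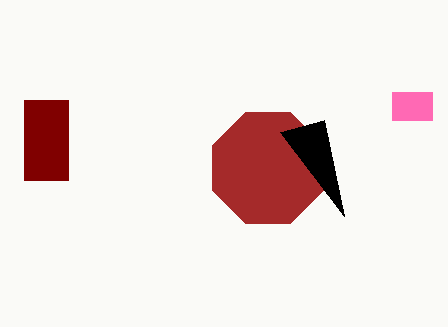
px0_1 = 24; py0_1 = 100; px1_1 = 68; py1_1 = 180; center_x_2 = 268; center_y_2 = 168; radius_2 = 60; px0_3 = 392; py0_3 = 92; py1_3 = 120; px1_4 = 280; py1_4 = 132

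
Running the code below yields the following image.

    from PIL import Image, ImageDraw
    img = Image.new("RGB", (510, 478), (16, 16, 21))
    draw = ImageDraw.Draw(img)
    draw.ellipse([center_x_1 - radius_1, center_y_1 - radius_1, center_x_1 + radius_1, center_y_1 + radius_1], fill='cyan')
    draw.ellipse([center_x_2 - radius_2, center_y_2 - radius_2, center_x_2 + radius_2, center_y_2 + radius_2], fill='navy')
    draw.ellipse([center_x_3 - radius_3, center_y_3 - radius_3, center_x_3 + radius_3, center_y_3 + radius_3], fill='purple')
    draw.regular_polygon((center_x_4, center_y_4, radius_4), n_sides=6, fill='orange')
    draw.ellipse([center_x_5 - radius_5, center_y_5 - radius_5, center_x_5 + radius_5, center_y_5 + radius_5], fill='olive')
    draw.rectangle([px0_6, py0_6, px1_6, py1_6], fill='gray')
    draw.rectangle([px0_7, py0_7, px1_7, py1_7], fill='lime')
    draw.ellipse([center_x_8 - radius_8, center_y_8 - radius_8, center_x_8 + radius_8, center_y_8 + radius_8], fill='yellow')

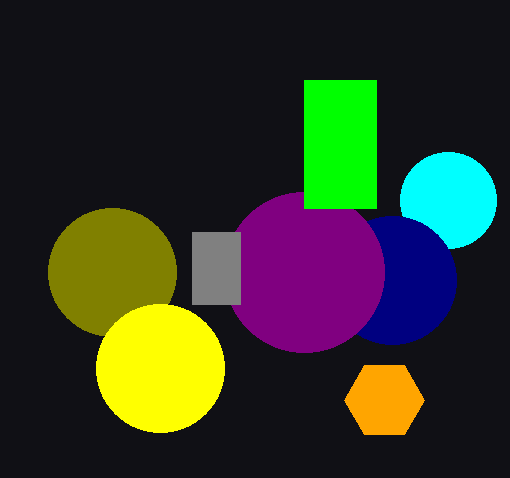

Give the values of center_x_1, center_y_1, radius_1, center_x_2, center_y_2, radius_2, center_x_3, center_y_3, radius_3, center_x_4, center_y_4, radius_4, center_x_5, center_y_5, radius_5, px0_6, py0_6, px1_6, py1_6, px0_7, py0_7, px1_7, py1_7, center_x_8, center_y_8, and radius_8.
center_x_1 = 448; center_y_1 = 200; radius_1 = 48; center_x_2 = 392; center_y_2 = 280; radius_2 = 64; center_x_3 = 304; center_y_3 = 272; radius_3 = 80; center_x_4 = 384; center_y_4 = 400; radius_4 = 40; center_x_5 = 112; center_y_5 = 272; radius_5 = 64; px0_6 = 192; py0_6 = 232; px1_6 = 240; py1_6 = 304; px0_7 = 304; py0_7 = 80; px1_7 = 376; py1_7 = 208; center_x_8 = 160; center_y_8 = 368; radius_8 = 64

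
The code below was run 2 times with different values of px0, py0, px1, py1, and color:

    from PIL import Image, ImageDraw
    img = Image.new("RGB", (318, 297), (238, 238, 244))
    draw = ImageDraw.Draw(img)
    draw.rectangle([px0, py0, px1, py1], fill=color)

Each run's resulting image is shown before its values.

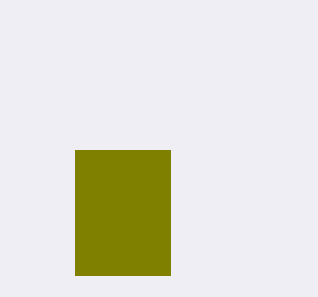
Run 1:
px0 = 75; py0 = 150; px1 = 170; py1 = 275; color = 'olive'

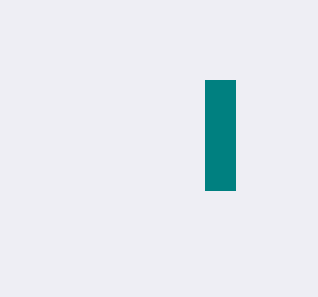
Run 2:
px0 = 205
py0 = 80
px1 = 235
py1 = 190
color = 'teal'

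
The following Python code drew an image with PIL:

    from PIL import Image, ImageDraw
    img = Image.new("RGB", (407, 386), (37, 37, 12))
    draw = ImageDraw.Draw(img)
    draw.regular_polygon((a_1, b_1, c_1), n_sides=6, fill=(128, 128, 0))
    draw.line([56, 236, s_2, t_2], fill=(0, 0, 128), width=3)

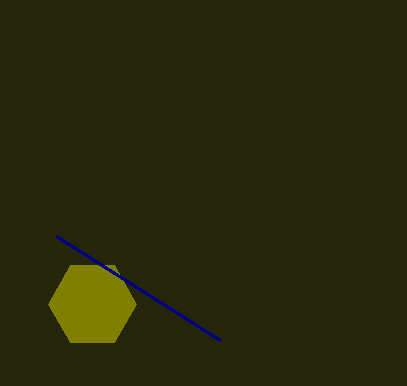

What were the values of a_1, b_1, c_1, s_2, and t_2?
a_1 = 92
b_1 = 304
c_1 = 44
s_2 = 220
t_2 = 340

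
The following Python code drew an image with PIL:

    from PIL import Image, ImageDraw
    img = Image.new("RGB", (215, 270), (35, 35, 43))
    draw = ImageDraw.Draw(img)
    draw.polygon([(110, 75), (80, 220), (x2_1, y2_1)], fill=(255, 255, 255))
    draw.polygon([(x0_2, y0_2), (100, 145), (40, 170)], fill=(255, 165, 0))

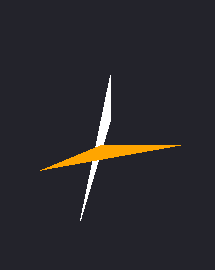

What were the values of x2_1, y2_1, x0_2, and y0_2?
x2_1 = 110; y2_1 = 120; x0_2 = 180; y0_2 = 145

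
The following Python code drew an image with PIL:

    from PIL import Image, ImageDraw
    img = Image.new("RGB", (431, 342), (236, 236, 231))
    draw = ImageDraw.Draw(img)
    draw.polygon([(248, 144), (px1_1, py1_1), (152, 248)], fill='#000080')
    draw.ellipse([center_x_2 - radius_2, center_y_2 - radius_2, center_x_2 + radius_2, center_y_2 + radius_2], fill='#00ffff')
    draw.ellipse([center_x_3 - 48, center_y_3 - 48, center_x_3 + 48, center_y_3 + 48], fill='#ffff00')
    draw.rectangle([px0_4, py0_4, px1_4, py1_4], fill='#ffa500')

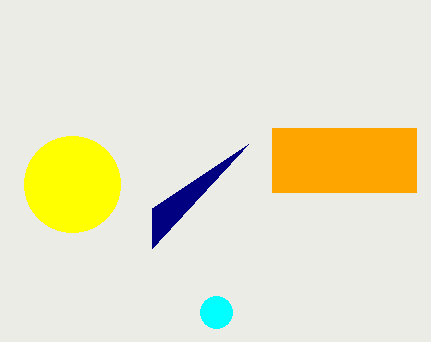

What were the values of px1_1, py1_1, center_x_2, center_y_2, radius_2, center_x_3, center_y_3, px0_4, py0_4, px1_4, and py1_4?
px1_1 = 152, py1_1 = 208, center_x_2 = 216, center_y_2 = 312, radius_2 = 16, center_x_3 = 72, center_y_3 = 184, px0_4 = 272, py0_4 = 128, px1_4 = 416, py1_4 = 192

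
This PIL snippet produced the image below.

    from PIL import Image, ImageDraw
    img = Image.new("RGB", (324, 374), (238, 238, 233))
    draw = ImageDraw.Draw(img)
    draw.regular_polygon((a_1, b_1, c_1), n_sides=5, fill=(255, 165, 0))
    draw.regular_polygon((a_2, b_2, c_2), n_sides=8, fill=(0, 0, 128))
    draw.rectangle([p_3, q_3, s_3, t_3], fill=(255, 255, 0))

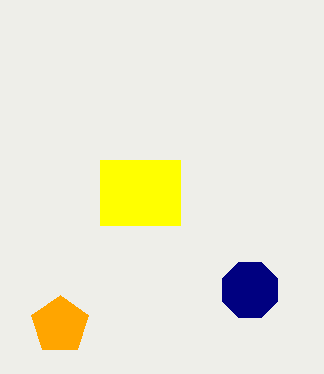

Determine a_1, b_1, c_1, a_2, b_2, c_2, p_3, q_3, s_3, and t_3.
a_1 = 60, b_1 = 325, c_1 = 30, a_2 = 250, b_2 = 290, c_2 = 30, p_3 = 100, q_3 = 160, s_3 = 180, t_3 = 225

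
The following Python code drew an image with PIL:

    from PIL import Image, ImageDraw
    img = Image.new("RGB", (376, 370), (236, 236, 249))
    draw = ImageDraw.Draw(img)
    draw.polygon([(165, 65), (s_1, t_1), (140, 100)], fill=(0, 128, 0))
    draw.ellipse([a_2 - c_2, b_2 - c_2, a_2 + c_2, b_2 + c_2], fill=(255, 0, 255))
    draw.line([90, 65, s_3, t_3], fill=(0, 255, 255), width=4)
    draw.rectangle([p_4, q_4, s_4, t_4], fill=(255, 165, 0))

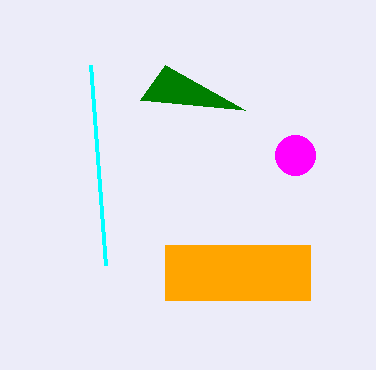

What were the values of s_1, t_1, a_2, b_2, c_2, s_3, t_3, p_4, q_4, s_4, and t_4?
s_1 = 245; t_1 = 110; a_2 = 295; b_2 = 155; c_2 = 20; s_3 = 105; t_3 = 265; p_4 = 165; q_4 = 245; s_4 = 310; t_4 = 300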